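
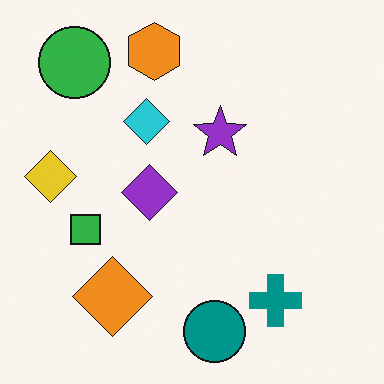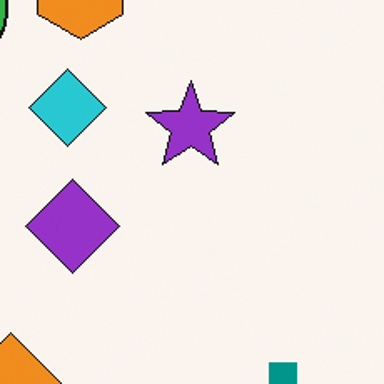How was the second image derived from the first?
This is the original image cropped tightly and scaled back up.

The visible shapes are larger and the field of view is narrower; shapes near the original edges may be partly or wholly outside the frame — a crop-and-rescale.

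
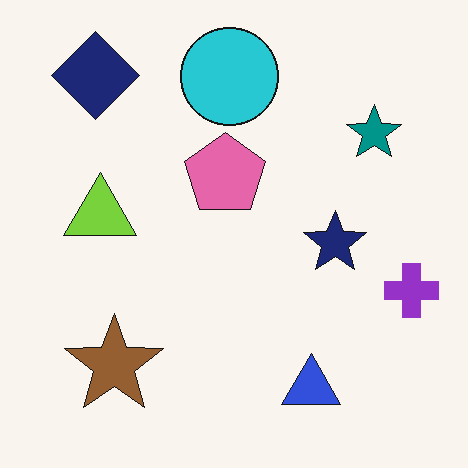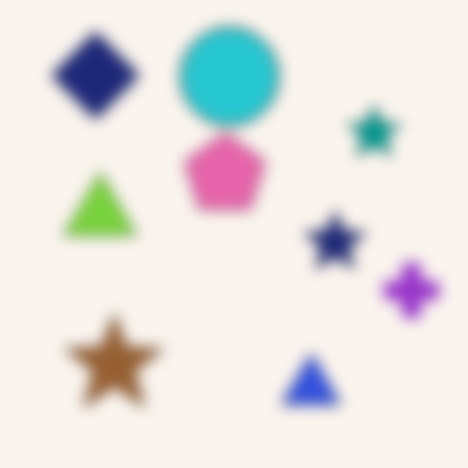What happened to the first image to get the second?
The second image is the first strongly gaussian-blurred.

Shape edges and outlines are uniformly softened across the whole image.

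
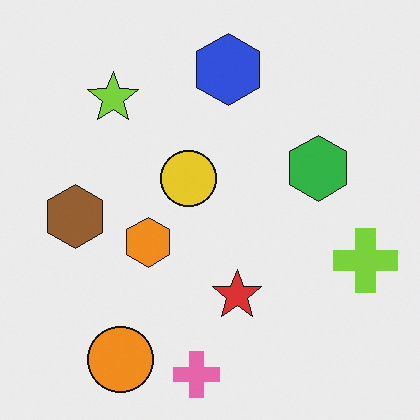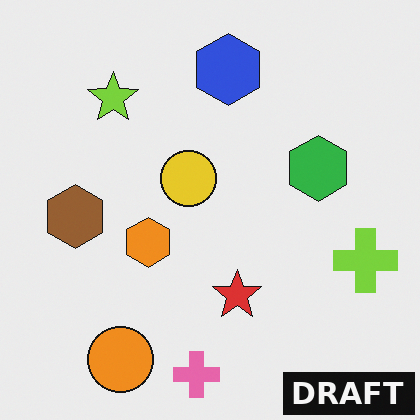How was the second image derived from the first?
The second image is the first watermarked with the text "DRAFT" in the lower-right corner.

A dark label reading "DRAFT" appears in the lower-right corner.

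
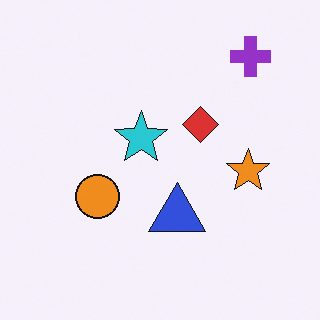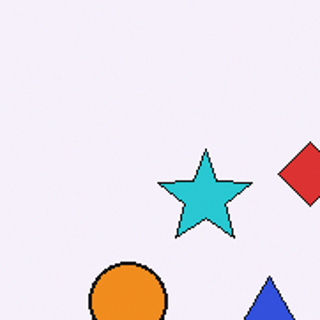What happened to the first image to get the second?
The second image is the first cropped to a noticeably smaller region and rescaled.

The visible shapes are larger and the field of view is narrower; shapes near the original edges may be partly or wholly outside the frame — a crop-and-rescale.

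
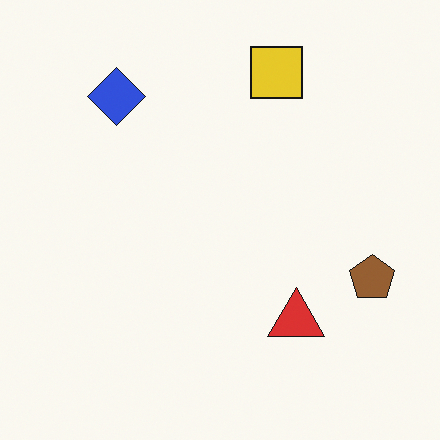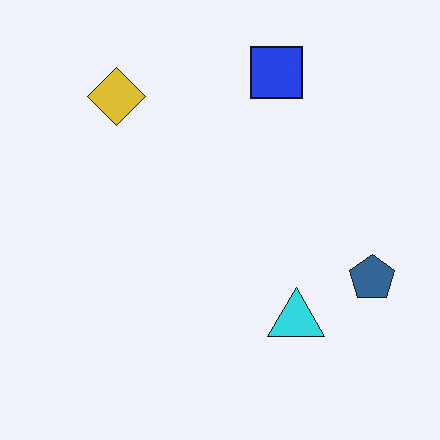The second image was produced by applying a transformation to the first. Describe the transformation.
This is the original image hue-shifted through roughly half the color wheel.

Every shape's color has rotated by the same amount around the hue wheel — a uniform hue shift.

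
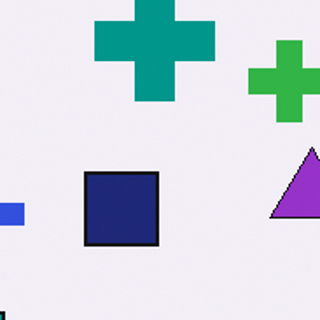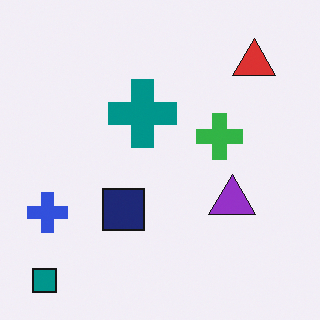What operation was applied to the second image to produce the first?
The transformation is: cropped tightly and scaled back up.

The visible shapes are larger and the field of view is narrower; shapes near the original edges may be partly or wholly outside the frame — a crop-and-rescale.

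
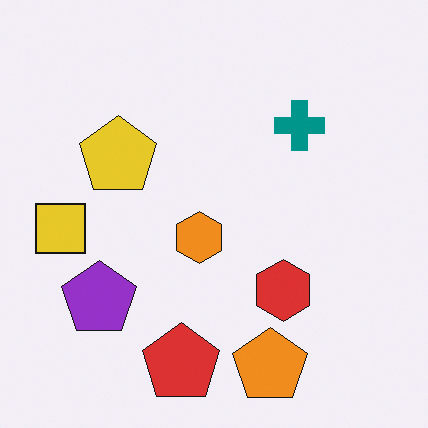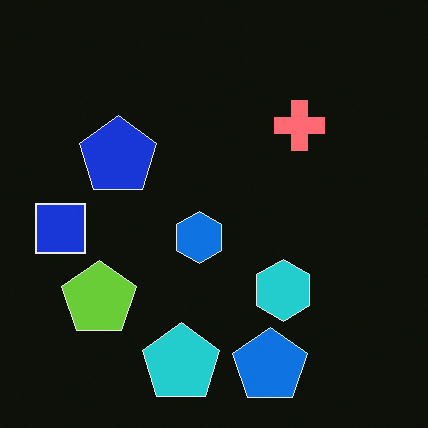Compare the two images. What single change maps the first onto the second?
This is the original image color-inverted (negative).

The light background has become dark and every shape's color is its complement — a photographic negative.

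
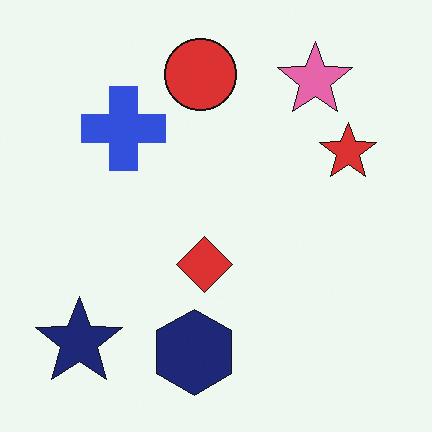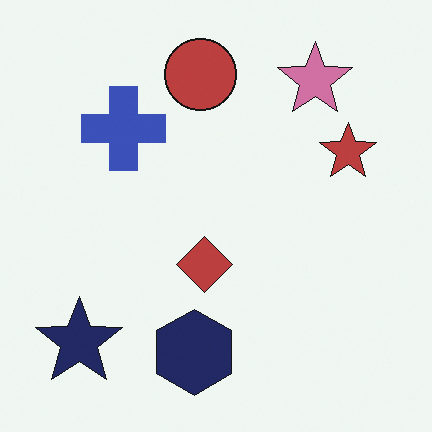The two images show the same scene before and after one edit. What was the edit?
The second image is the first slightly desaturated.

All colors are more muted and greyish — a global saturation change.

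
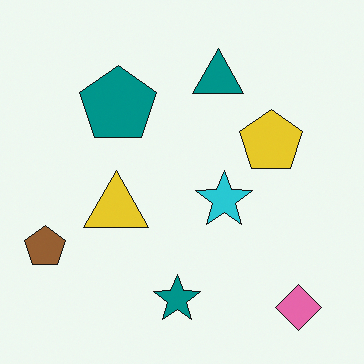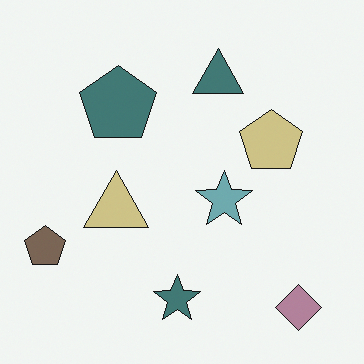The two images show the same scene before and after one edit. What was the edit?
This is the original image heavily desaturated.

All colors are more muted and greyish — a global saturation change.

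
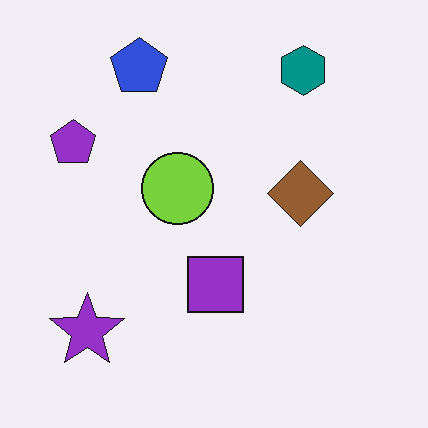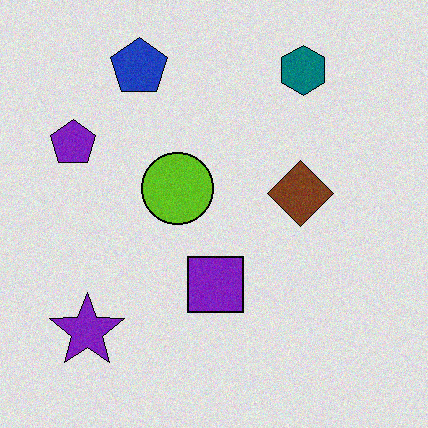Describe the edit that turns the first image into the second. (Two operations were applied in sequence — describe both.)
The image was moderately posterized, then degraded with subtle gaussian noise.

Each flat color has snapped to a coarser quantized level — most visibly, the near-white background has dropped to a flat grey. Random speckle covers the whole image, including the flat background.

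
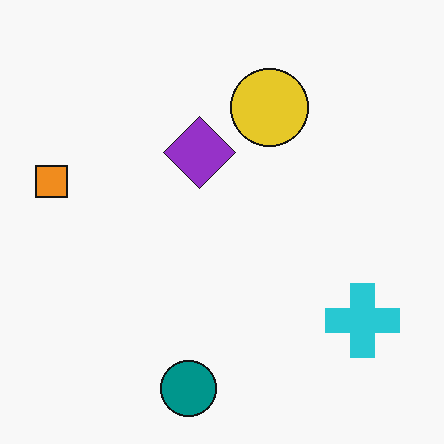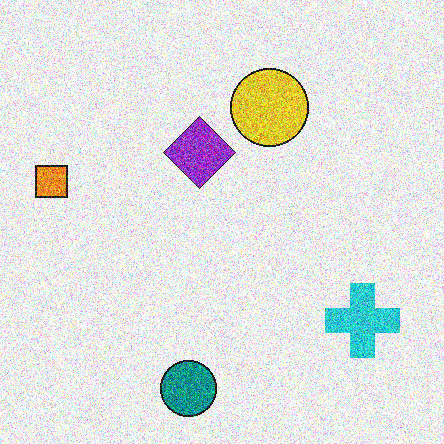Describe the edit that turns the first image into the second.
The image was degraded with strong gaussian noise.

Random speckle covers the whole image, including the flat background.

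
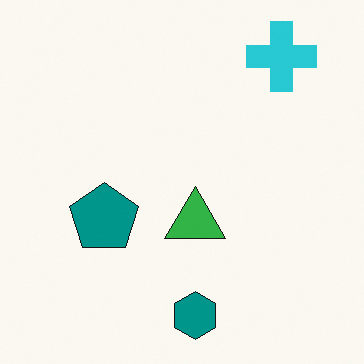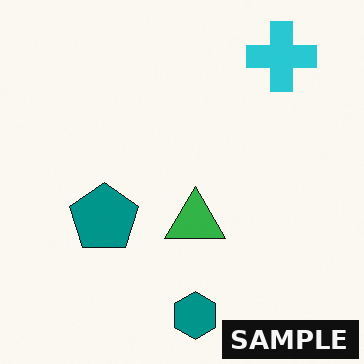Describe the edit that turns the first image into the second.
It was watermarked with the text "SAMPLE" in the lower-right corner.

A dark label reading "SAMPLE" appears in the lower-right corner.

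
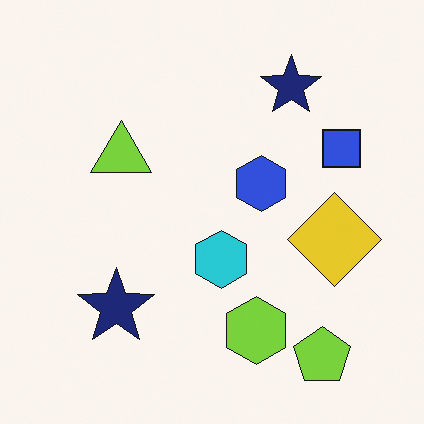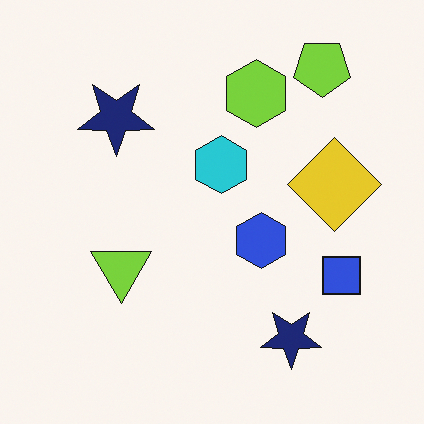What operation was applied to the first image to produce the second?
It was flipped vertically (top ↔ bottom).

The lime pentagon is in the bottom-right of the first image and the top-right of the second — shapes on opposite sides of the horizontal midline have swapped in a mirror flip.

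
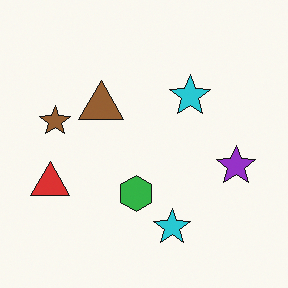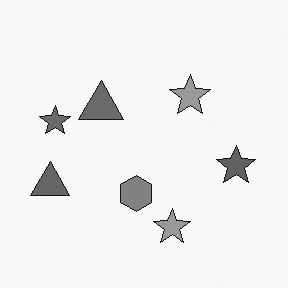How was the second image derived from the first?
The transformation is: converted to grayscale.

All color is removed — every shape is now a shade of grey.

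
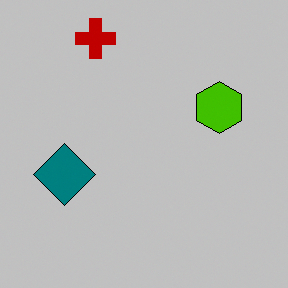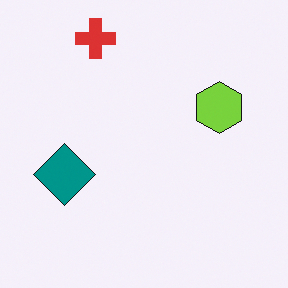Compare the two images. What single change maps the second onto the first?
The first image is the second heavily posterized to just a handful of flat colors.

Each flat color has snapped to a coarser quantized level — most visibly, the near-white background has dropped to a flat grey.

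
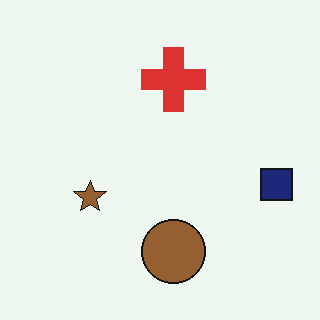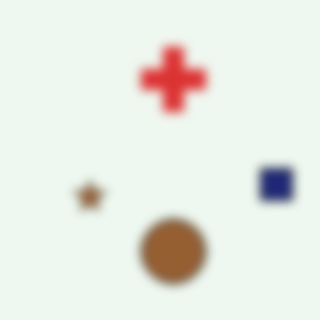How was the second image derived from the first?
The second image is the first strongly gaussian-blurred.

Shape edges and outlines are uniformly softened across the whole image.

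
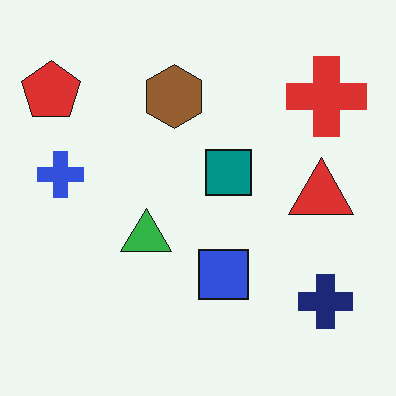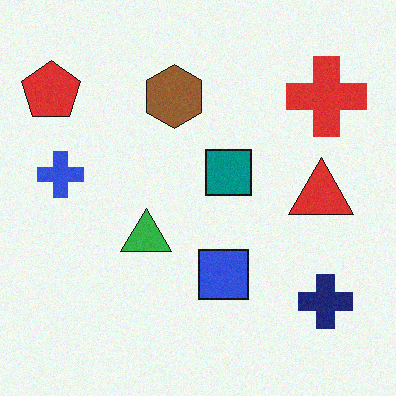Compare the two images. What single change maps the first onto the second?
The image was degraded with light additive noise.

Random speckle covers the whole image, including the flat background.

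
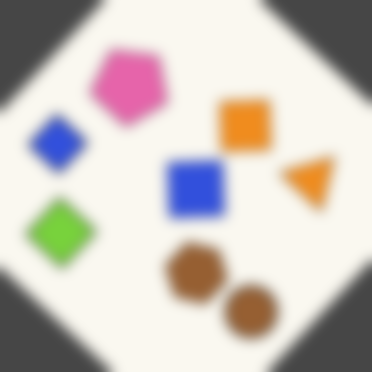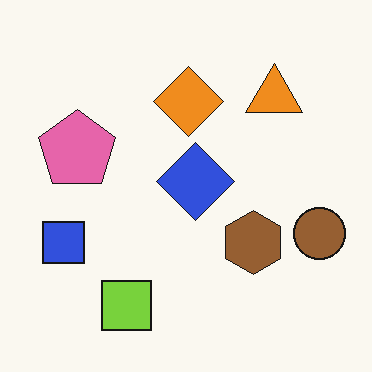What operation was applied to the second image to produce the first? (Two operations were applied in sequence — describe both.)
The image was rotated clockwise by a large amount — several tens of degrees, then strongly gaussian-blurred.

Every shape is tilted by the same angle and the image corners show triangular fill wedges — a whole-image rotation by a non-right angle. Shape edges and outlines are uniformly softened across the whole image.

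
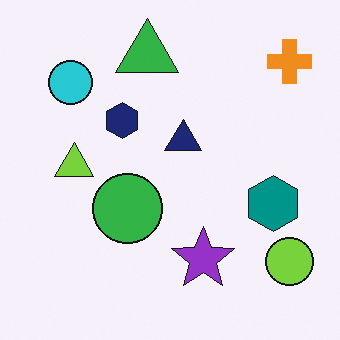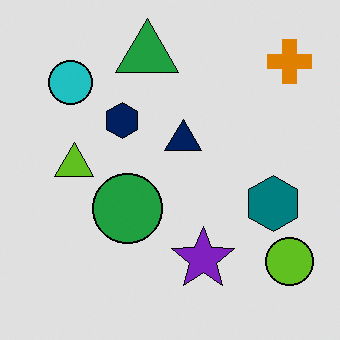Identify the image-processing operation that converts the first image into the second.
The transformation is: moderately posterized.

Each flat color has snapped to a coarser quantized level — most visibly, the near-white background has dropped to a flat grey.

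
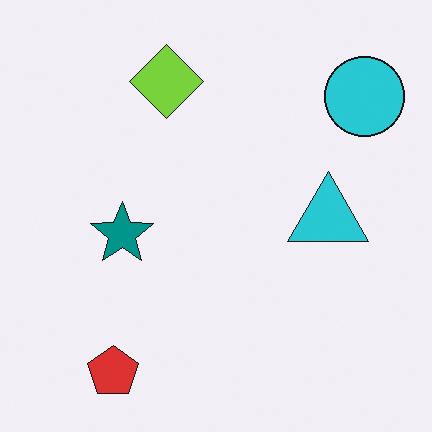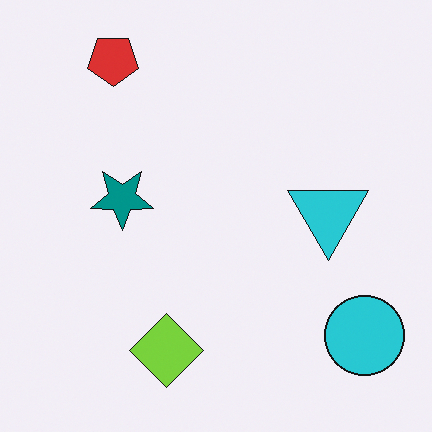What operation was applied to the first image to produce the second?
The transformation is: flipped vertically (top ↔ bottom).

The red pentagon is in the bottom-left of the first image and the top-left of the second — shapes on opposite sides of the horizontal midline have swapped in a mirror flip.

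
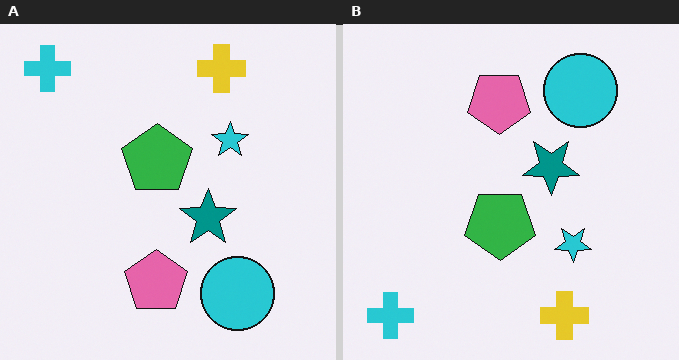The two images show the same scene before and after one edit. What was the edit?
The right (B) image is the left (A) flipped vertically (top ↔ bottom).

The yellow cross is in the top of the left (A) image and the bottom of the right (B) — shapes on opposite sides of the horizontal midline have swapped in a mirror flip.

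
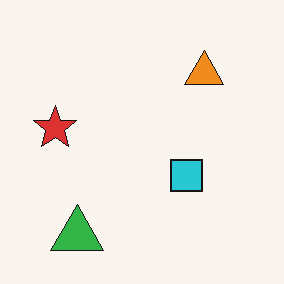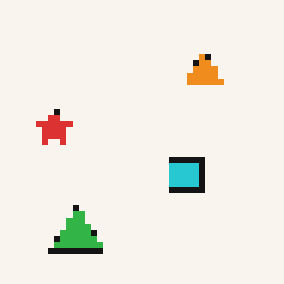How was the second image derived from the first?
The image was moderately pixelated.

Shapes are reduced to large square blocks; fine edges and outlines are lost — a downscale-then-upscale (mosaic) effect.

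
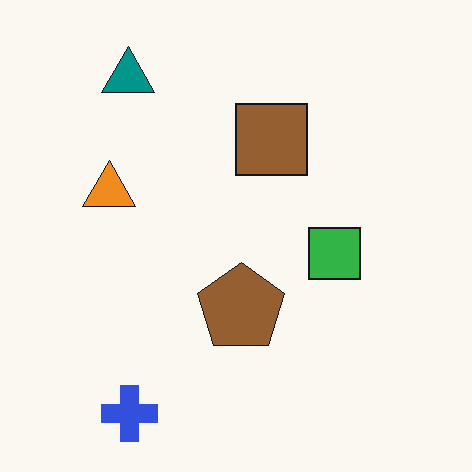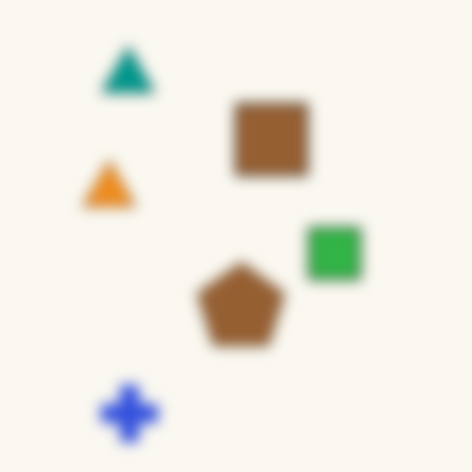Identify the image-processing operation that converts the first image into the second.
The second image is the first strongly gaussian-blurred.

Shape edges and outlines are uniformly softened across the whole image.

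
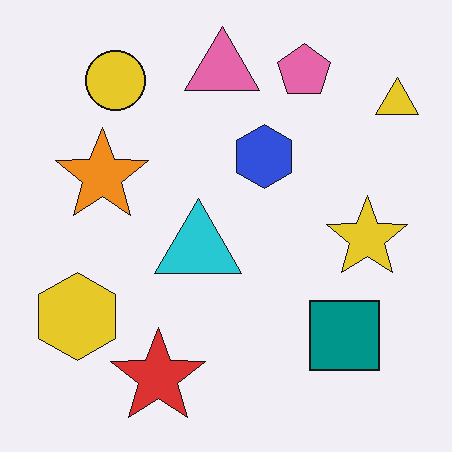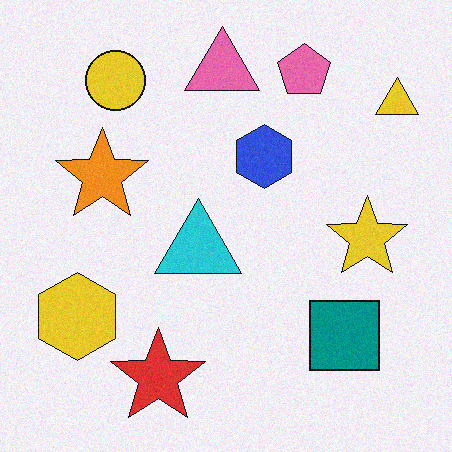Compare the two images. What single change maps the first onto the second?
The image was degraded with subtle gaussian noise.

Random speckle covers the whole image, including the flat background.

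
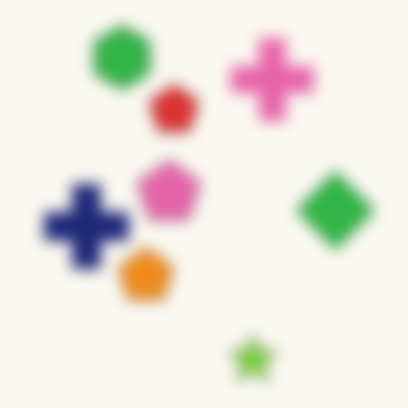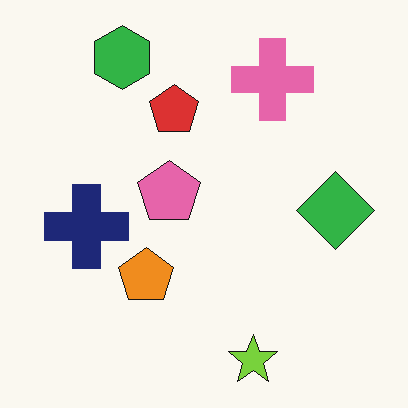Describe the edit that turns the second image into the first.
This is the original image heavily blurred.

Shape edges and outlines are uniformly softened across the whole image.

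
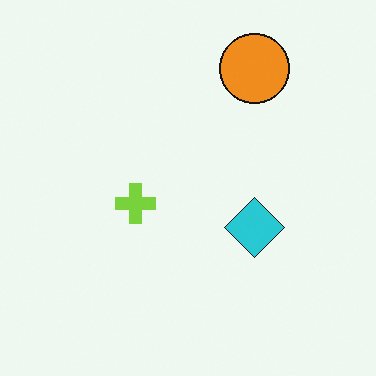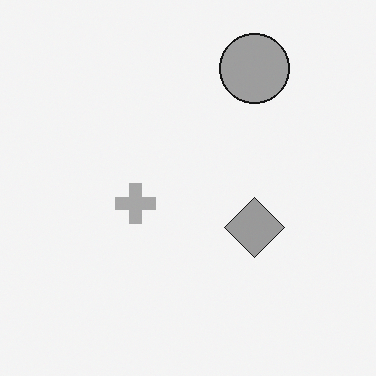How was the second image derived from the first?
Converted to grayscale.

All color is removed — every shape is now a shade of grey.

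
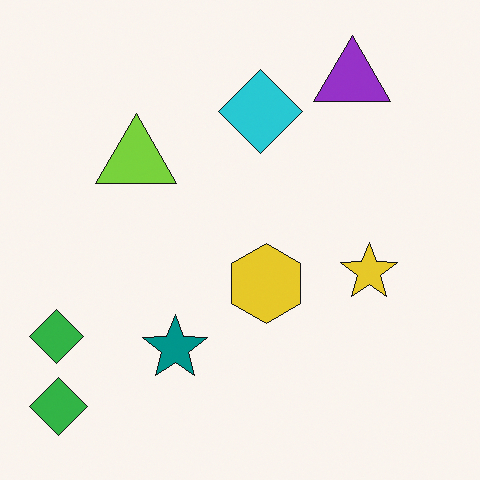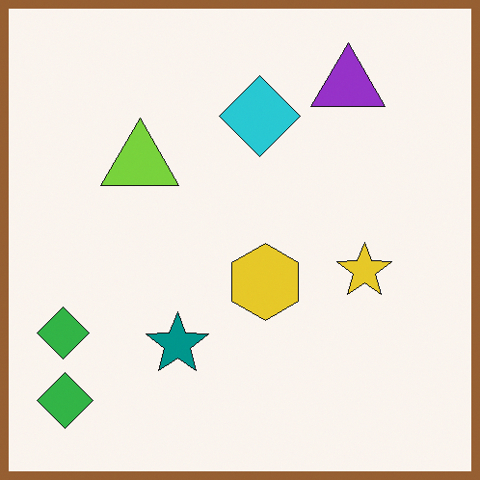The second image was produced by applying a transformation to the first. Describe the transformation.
The transformation is: framed with a brown border.

A solid brown frame runs around the edge of the second image, with the content slightly shrunk inside it.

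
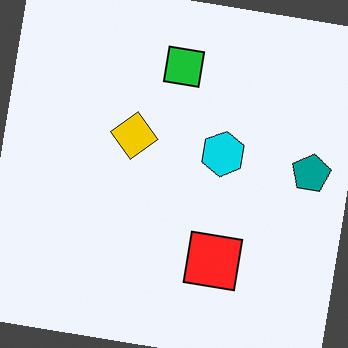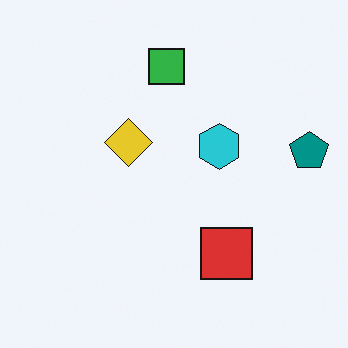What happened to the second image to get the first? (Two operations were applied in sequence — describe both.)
This is the original image rotated clockwise by a small amount, then slightly oversaturated.

Every shape is tilted by the same angle and the image corners show triangular fill wedges — a whole-image rotation by a non-right angle. All colors are more vivid — a global saturation change.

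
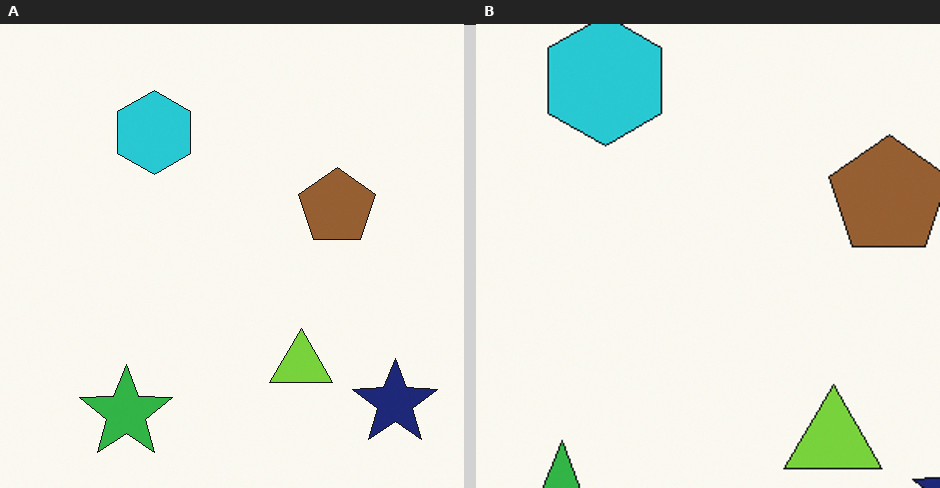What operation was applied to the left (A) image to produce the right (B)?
This is the original image cropped slightly and scaled back up.

The visible shapes are larger and the field of view is narrower; shapes near the original edges may be partly or wholly outside the frame — a crop-and-rescale.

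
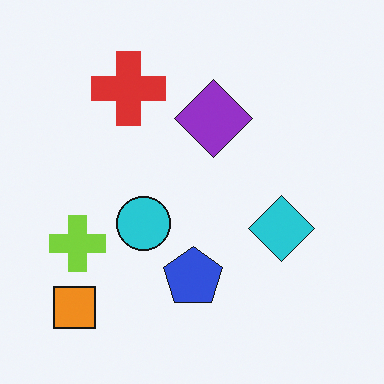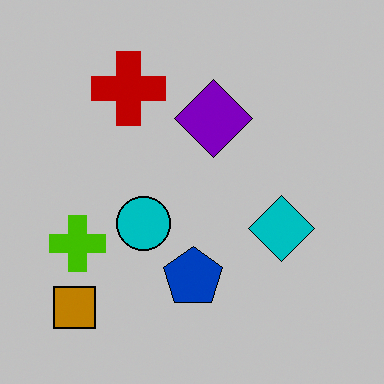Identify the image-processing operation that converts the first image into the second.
The second image is the first heavily posterized to just a handful of flat colors.

Each flat color has snapped to a coarser quantized level — most visibly, the near-white background has dropped to a flat grey.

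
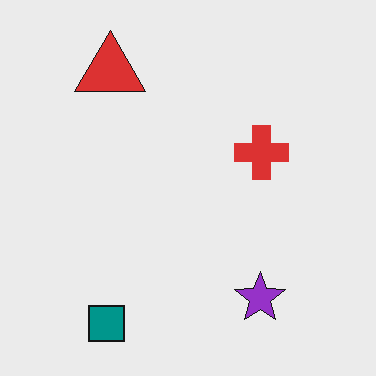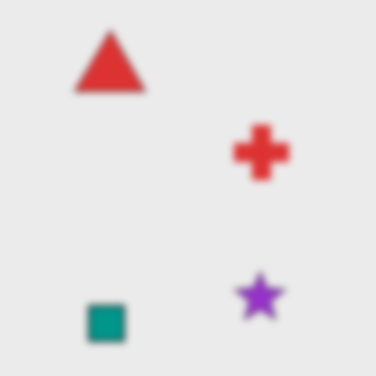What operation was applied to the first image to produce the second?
The transformation is: moderately blurred.

Shape edges and outlines are uniformly softened across the whole image.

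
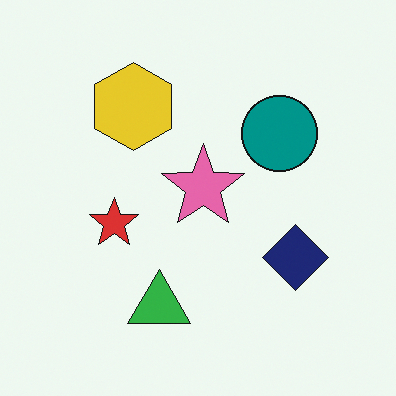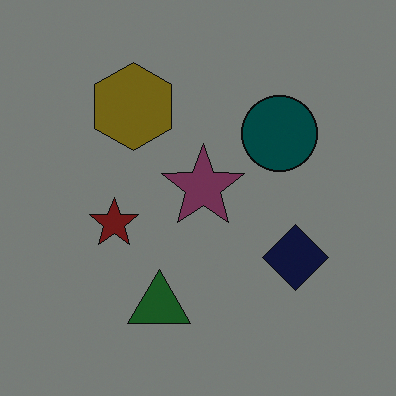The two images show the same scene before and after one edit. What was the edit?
The image was noticeably darkened.

Every pixel — background and shapes alike — is uniformly darkened.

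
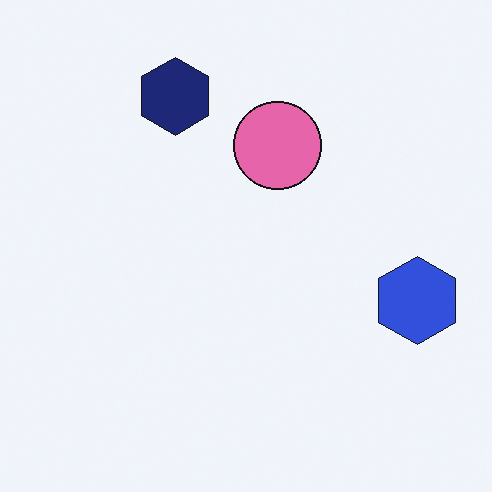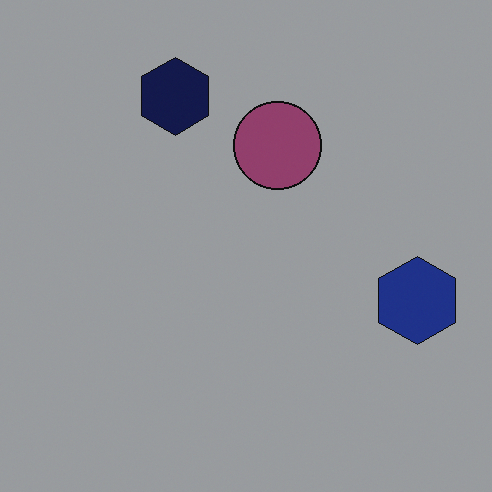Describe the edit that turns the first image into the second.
This is the original image darkened a lot.

Every pixel — background and shapes alike — is uniformly darkened.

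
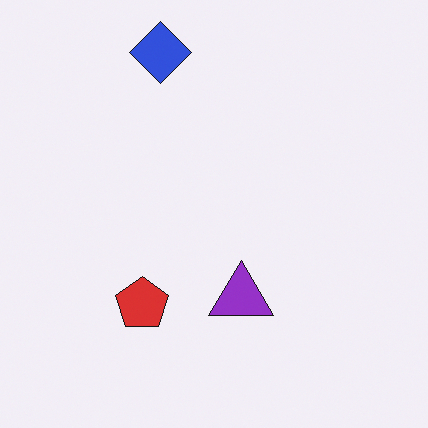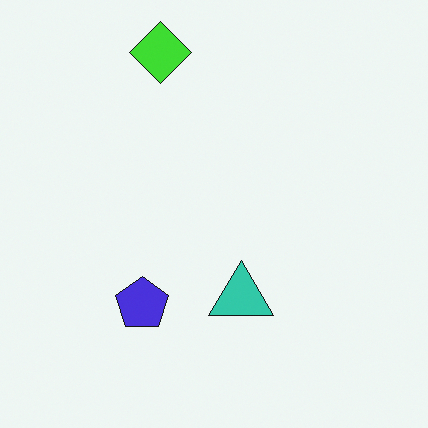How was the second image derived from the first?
Hue-shifted by a large amount.

Every shape's color has rotated by the same amount around the hue wheel — a uniform hue shift.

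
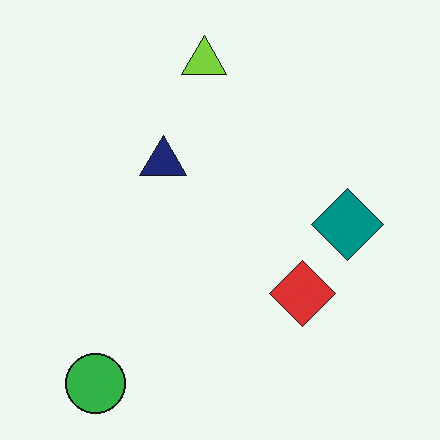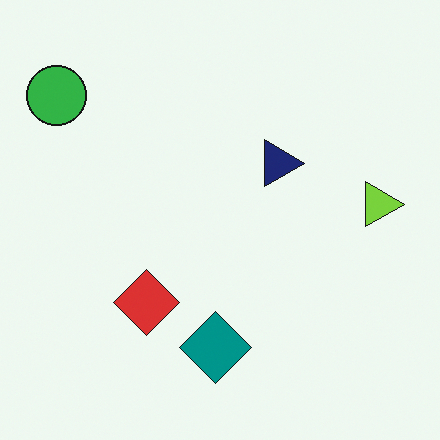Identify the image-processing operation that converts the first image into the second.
The second image is the first rotated 90° clockwise.

The green circle sits in the bottom-left of the first image and the top-left of the second — consistent with a whole-image 90° clockwise rotation.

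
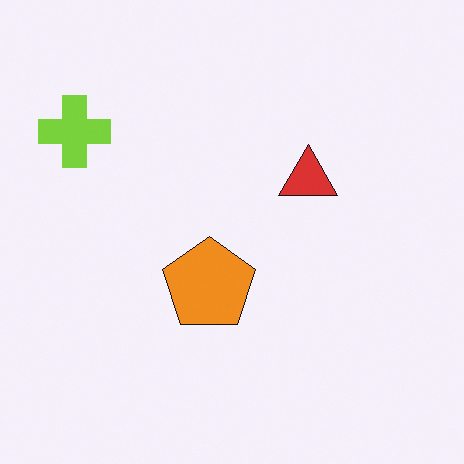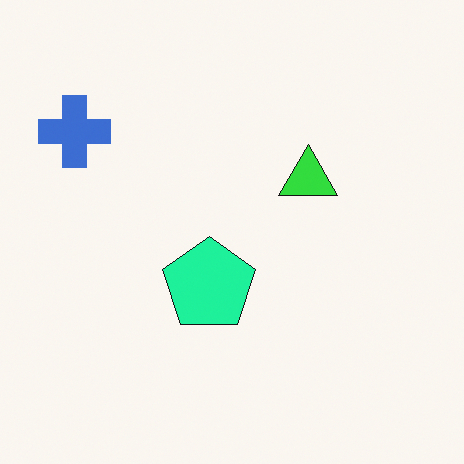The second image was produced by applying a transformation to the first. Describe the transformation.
This is the original image hue-shifted noticeably.

Every shape's color has rotated by the same amount around the hue wheel — a uniform hue shift.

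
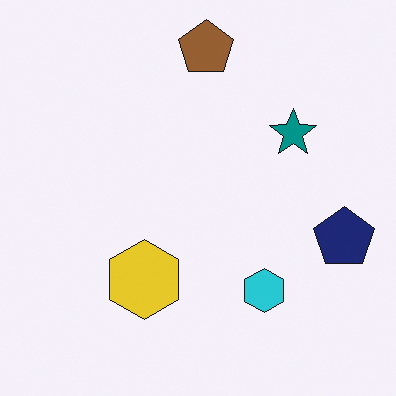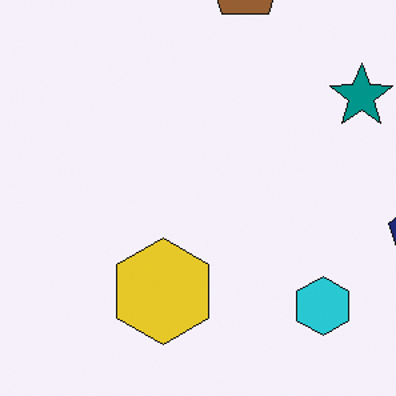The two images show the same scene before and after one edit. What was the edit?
It was cropped slightly and scaled back up.

The visible shapes are larger and the field of view is narrower; shapes near the original edges may be partly or wholly outside the frame — a crop-and-rescale.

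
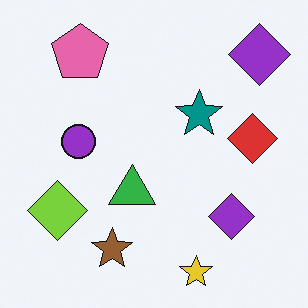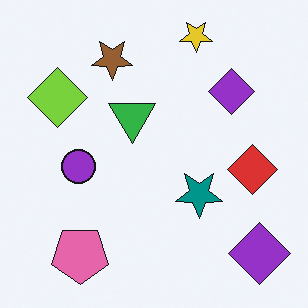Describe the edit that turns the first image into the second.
The image was flipped vertically (top ↔ bottom).

The yellow star is in the bottom of the first image and the top of the second — shapes on opposite sides of the horizontal midline have swapped in a mirror flip.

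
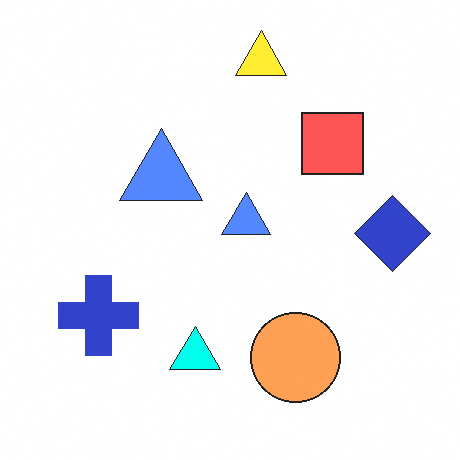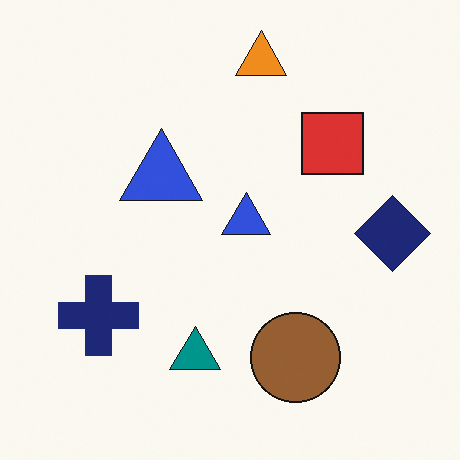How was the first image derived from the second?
Noticeably brightened.

Every pixel — background and shapes alike — is uniformly brightened.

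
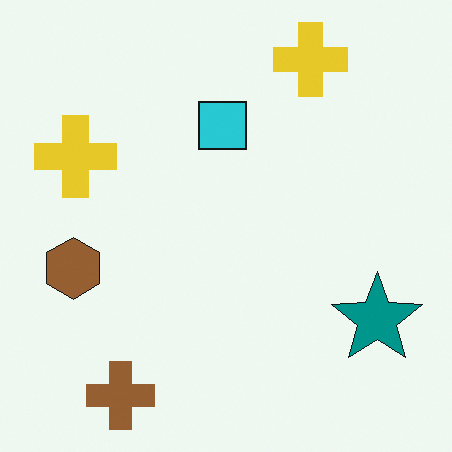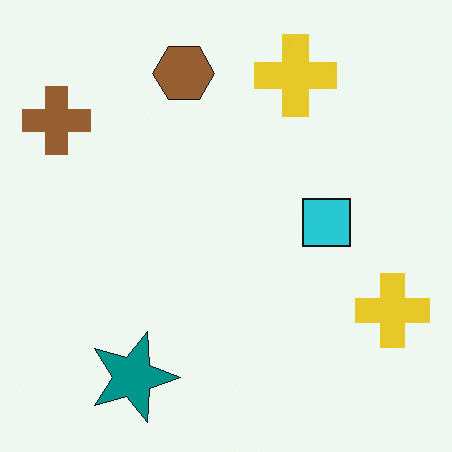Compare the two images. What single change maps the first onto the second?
The image was rotated 90° clockwise.

The brown cross sits in the bottom-left of the first image and the top-left of the second — consistent with a whole-image 90° clockwise rotation.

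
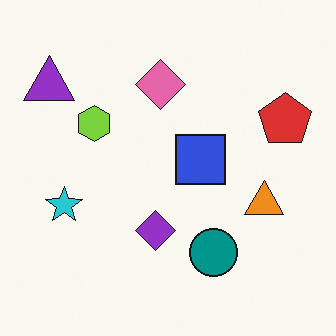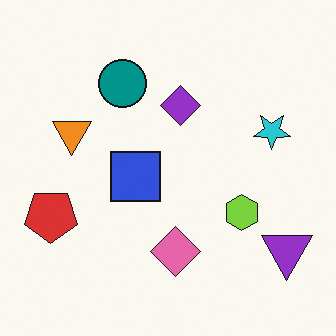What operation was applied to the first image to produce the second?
The image was rotated 180°.

The purple triangle sits in the top-left of the first image and the bottom-right of the second — consistent with a whole-image 180° rotation.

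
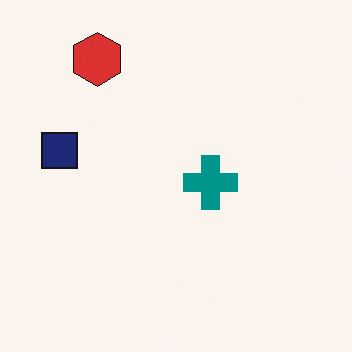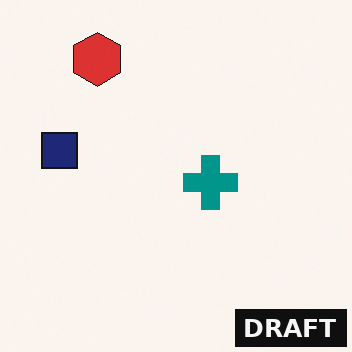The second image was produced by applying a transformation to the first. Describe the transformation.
The transformation is: watermarked with the text "DRAFT" in the lower-right corner.

A dark label reading "DRAFT" appears in the lower-right corner.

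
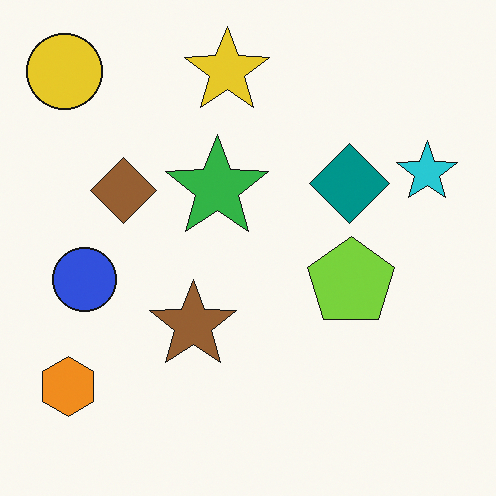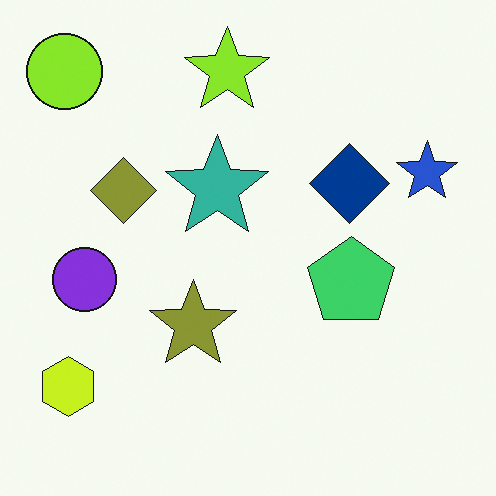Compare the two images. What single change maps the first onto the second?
It was hue-shifted by a small amount.

Every shape's color has rotated by the same amount around the hue wheel — a uniform hue shift.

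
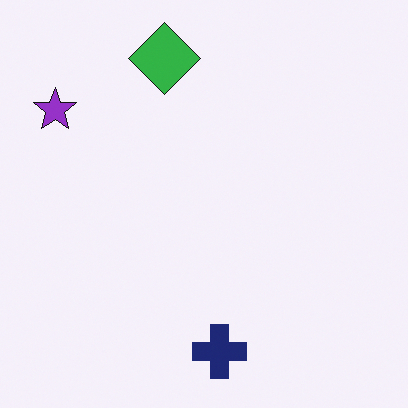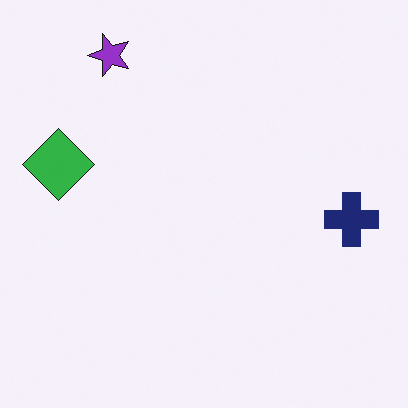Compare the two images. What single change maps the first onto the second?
The transformation is: transposed (reflected across the top-left ↔ bottom-right diagonal).

Shapes have swapped their row and column positions — what was in the top-right is now in the bottom-left — a diagonal reflection.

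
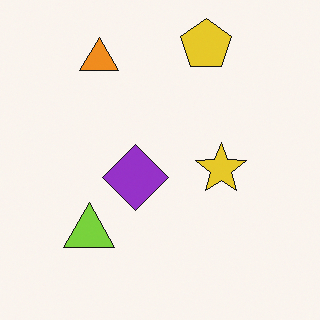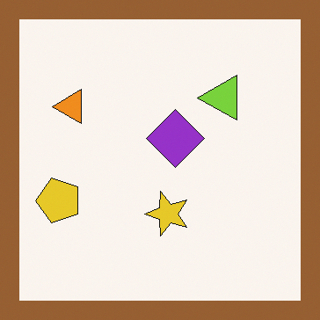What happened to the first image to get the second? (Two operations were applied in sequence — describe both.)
The second image is the first transposed (reflected across the top-left ↔ bottom-right diagonal), then framed with a brown border.

Shapes have swapped their row and column positions — what was in the top-right is now in the bottom-left — a diagonal reflection. A solid brown frame runs around the edge of the second image, with the content slightly shrunk inside it.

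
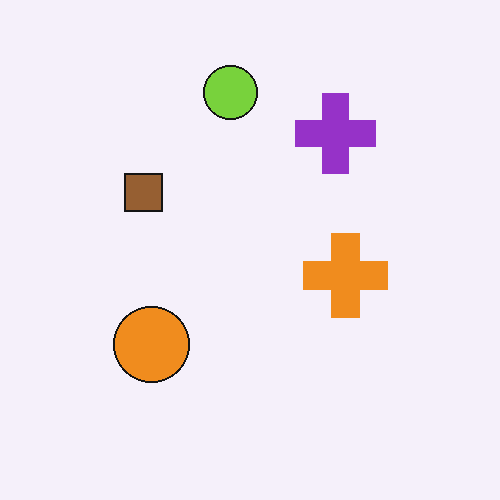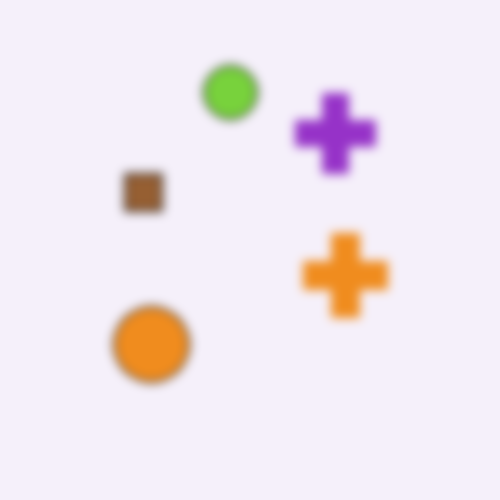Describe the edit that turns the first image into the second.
The transformation is: strongly gaussian-blurred.

Shape edges and outlines are uniformly softened across the whole image.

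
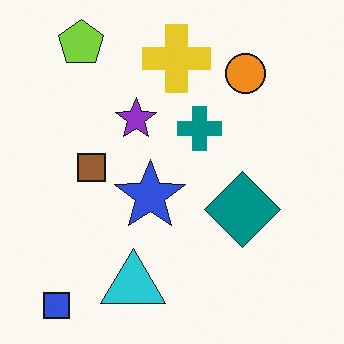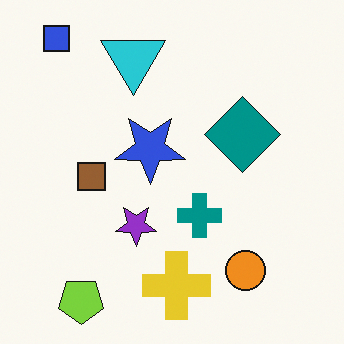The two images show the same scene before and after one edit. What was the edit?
The second image is the first flipped vertically (top ↔ bottom).

The blue square is in the bottom-left of the first image and the top-left of the second — shapes on opposite sides of the horizontal midline have swapped in a mirror flip.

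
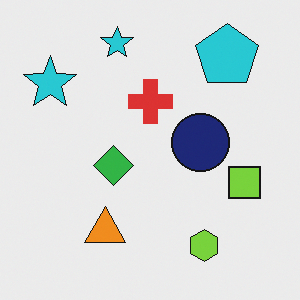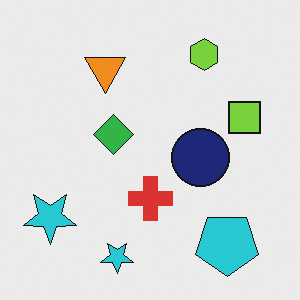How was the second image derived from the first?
The second image is the first flipped vertically (top ↔ bottom).

The lime hexagon is in the bottom-right of the first image and the top-right of the second — shapes on opposite sides of the horizontal midline have swapped in a mirror flip.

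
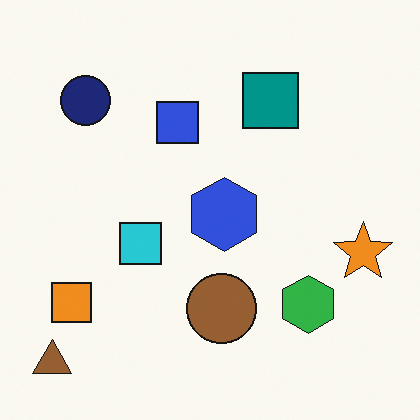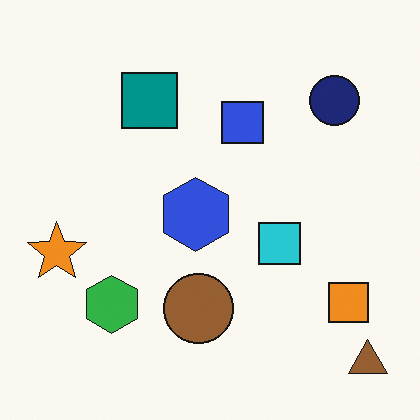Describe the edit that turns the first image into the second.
It was flipped horizontally (left ↔ right).

The brown triangle is in the bottom-left of the first image and the bottom-right of the second — shapes on opposite sides of the vertical midline have swapped in a mirror flip.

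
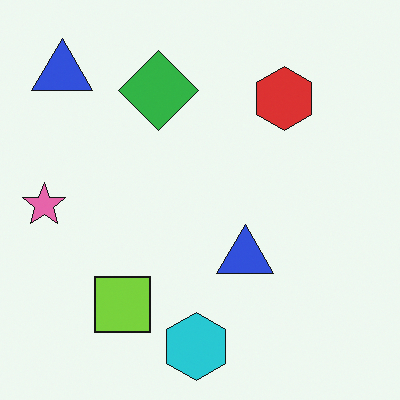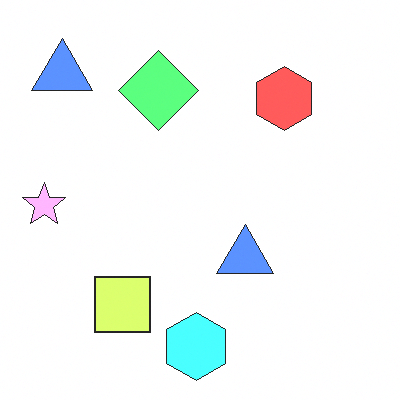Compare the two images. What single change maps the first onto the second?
Brightened a lot.

Every pixel — background and shapes alike — is uniformly brightened.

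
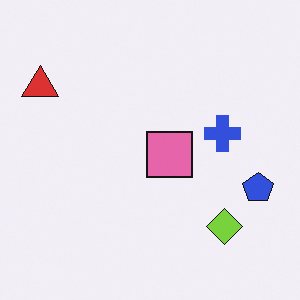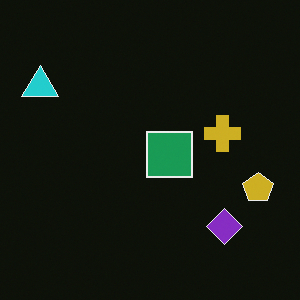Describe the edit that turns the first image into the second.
The transformation is: color-inverted (negative).

The light background has become dark and every shape's color is its complement — a photographic negative.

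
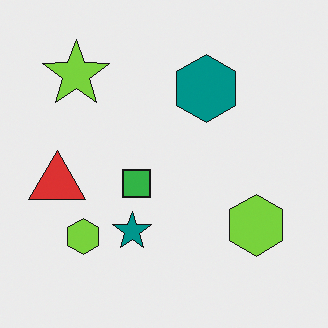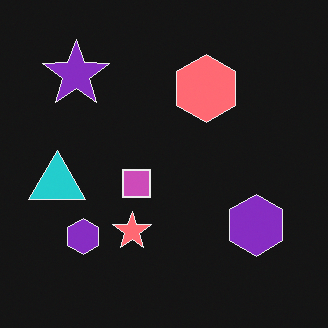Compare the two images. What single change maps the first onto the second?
It was color-inverted (negative).

The light background has become dark and every shape's color is its complement — a photographic negative.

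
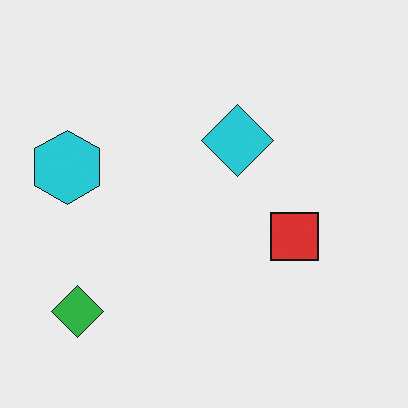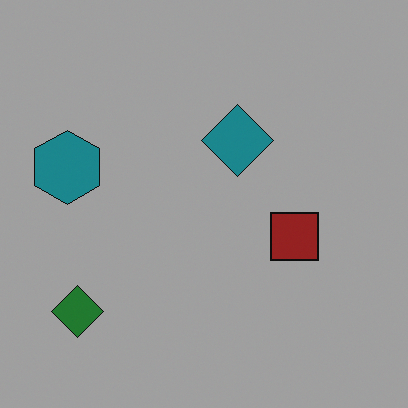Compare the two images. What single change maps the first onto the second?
The image was darkened a lot.

Every pixel — background and shapes alike — is uniformly darkened.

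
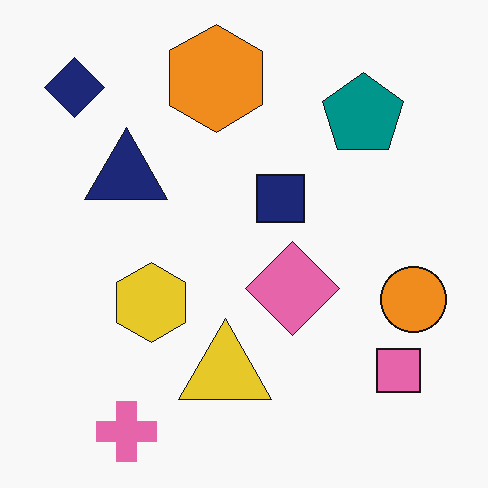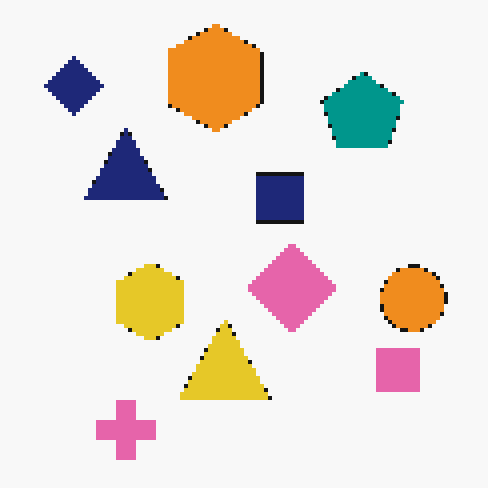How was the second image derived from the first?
It was lightly pixelated (a mild mosaic effect).

Shapes are reduced to large square blocks; fine edges and outlines are lost — a downscale-then-upscale (mosaic) effect.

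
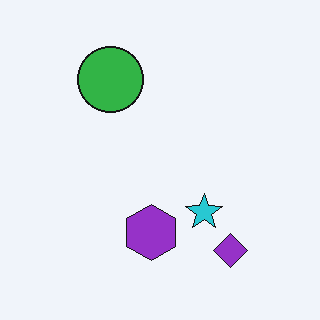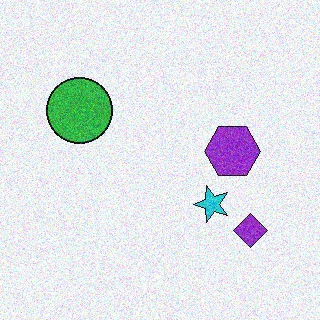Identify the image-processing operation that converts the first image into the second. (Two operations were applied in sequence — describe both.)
It was degraded with moderate additive noise, then transposed (reflected across the top-left ↔ bottom-right diagonal).

Random speckle covers the whole image, including the flat background. Shapes have swapped their row and column positions — what was in the top-right is now in the bottom-left — a diagonal reflection.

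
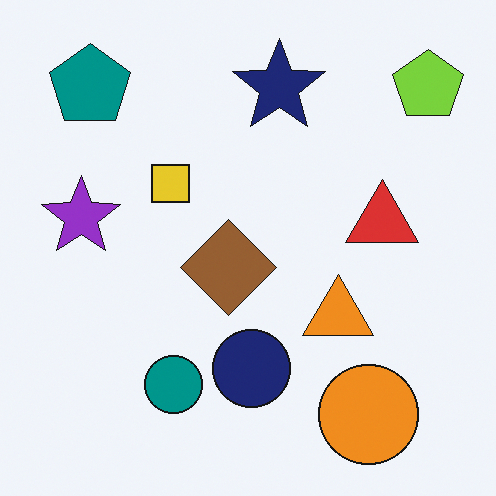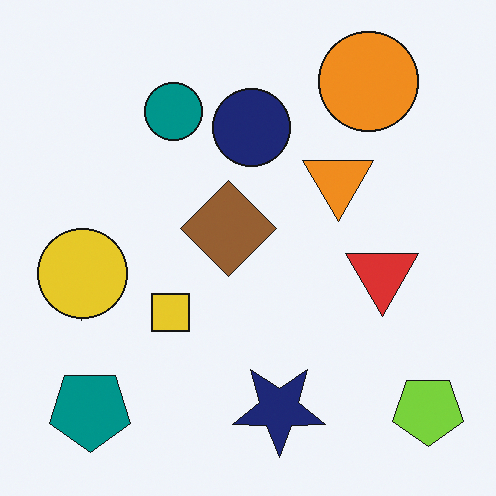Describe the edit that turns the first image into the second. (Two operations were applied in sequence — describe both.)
The image was flipped vertically (top ↔ bottom), then overlaid with an additional yellow circle.

The orange circle is in the bottom-right of the first image and the top-right of the second — shapes on opposite sides of the horizontal midline have swapped in a mirror flip. A yellow circle appears in the second image that is absent from the first.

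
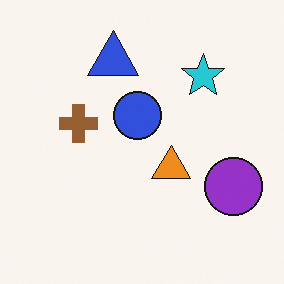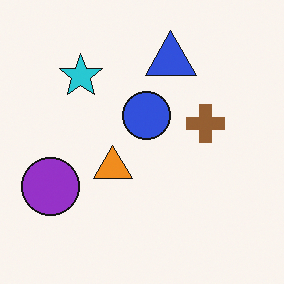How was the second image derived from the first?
The transformation is: flipped horizontally (left ↔ right).

The purple circle is in the right of the first image and the left of the second — shapes on opposite sides of the vertical midline have swapped in a mirror flip.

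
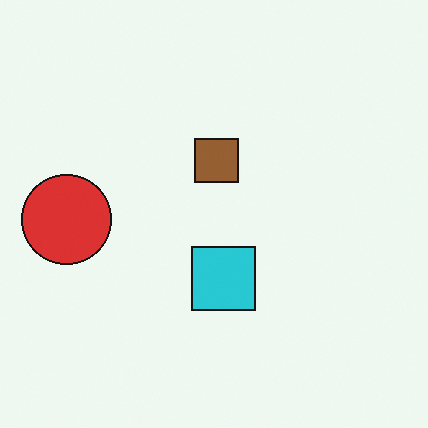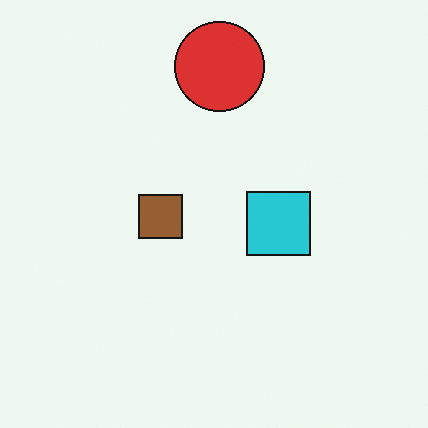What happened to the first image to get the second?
The second image is the first transposed (reflected across the top-left ↔ bottom-right diagonal).

Shapes have swapped their row and column positions — what was in the top-right is now in the bottom-left — a diagonal reflection.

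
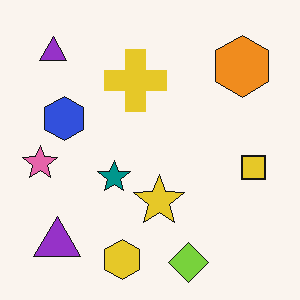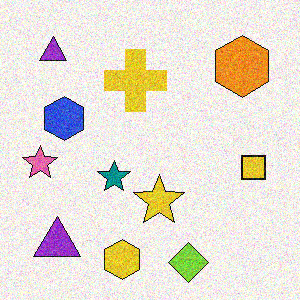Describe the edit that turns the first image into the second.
Degraded with visible gaussian noise.

Random speckle covers the whole image, including the flat background.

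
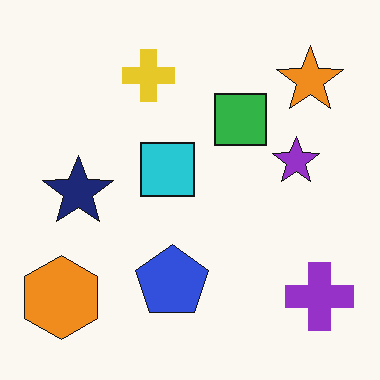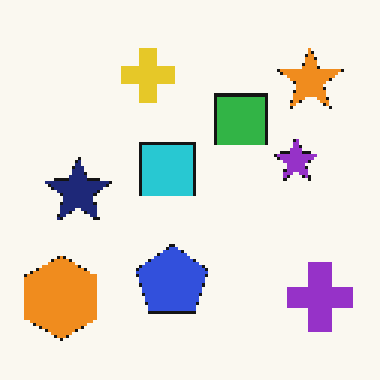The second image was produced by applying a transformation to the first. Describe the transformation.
The image was lightly pixelated (a mild mosaic effect).

Shapes are reduced to large square blocks; fine edges and outlines are lost — a downscale-then-upscale (mosaic) effect.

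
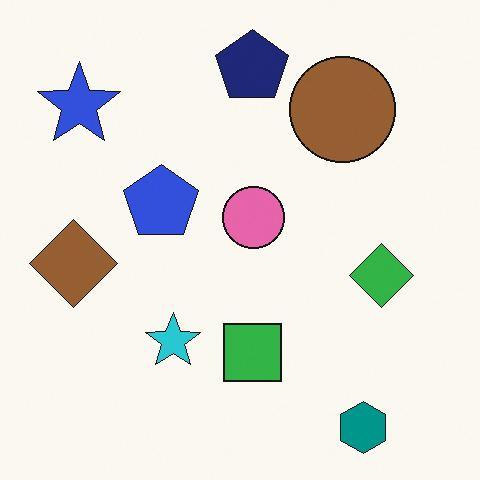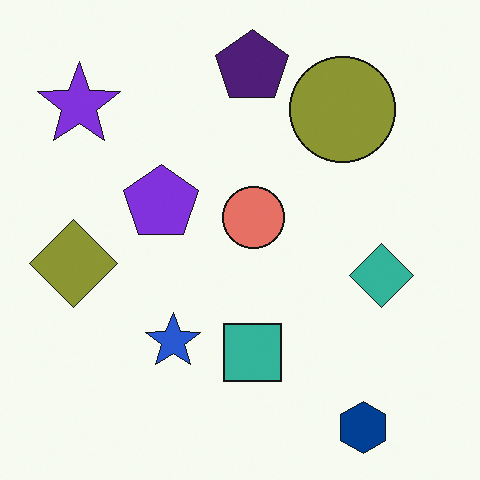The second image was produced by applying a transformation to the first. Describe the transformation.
The image was hue-shifted by a small amount.

Every shape's color has rotated by the same amount around the hue wheel — a uniform hue shift.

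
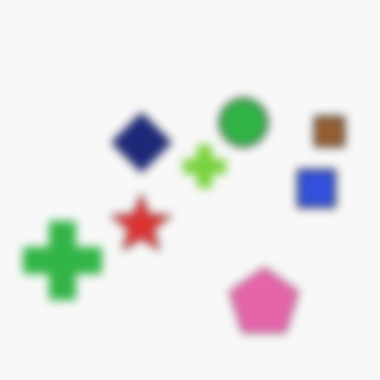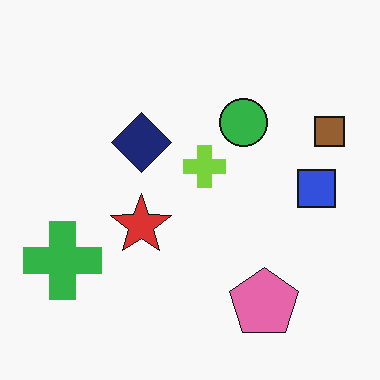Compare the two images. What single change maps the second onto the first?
This is the original image noticeably gaussian-blurred.

Shape edges and outlines are uniformly softened across the whole image.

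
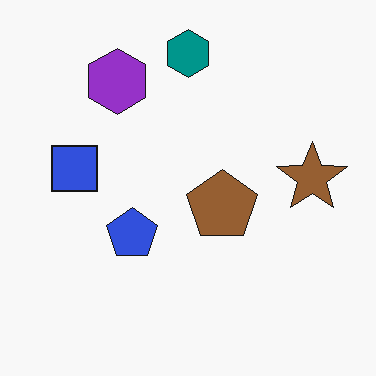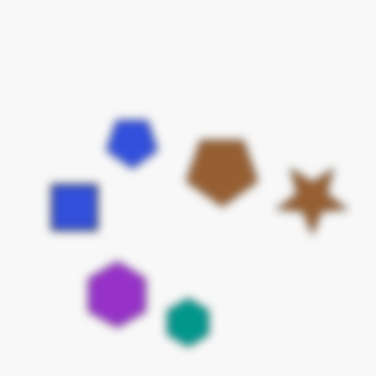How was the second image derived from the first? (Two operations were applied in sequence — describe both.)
The second image is the first noticeably gaussian-blurred, then flipped vertically (top ↔ bottom).

Shape edges and outlines are uniformly softened across the whole image. The teal hexagon is in the top of the first image and the bottom of the second — shapes on opposite sides of the horizontal midline have swapped in a mirror flip.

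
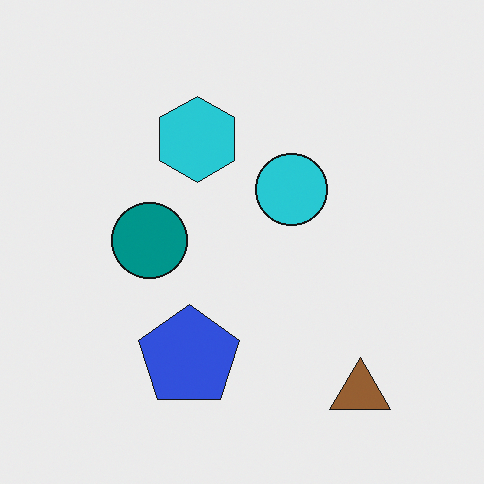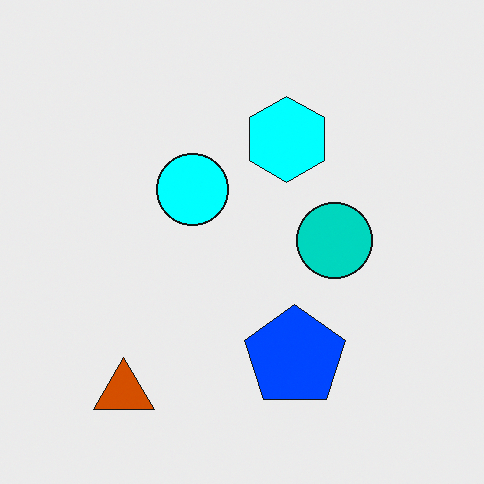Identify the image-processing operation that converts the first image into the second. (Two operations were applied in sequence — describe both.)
The second image is the first flipped horizontally (left ↔ right), then heavily oversaturated.

The brown triangle is in the bottom-right of the first image and the bottom-left of the second — shapes on opposite sides of the vertical midline have swapped in a mirror flip. All colors are more vivid — a global saturation change.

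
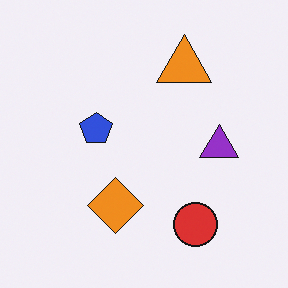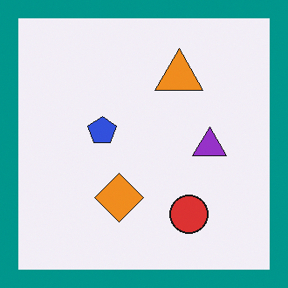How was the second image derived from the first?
Framed with a teal border.

A solid teal frame runs around the edge of the second image, with the content slightly shrunk inside it.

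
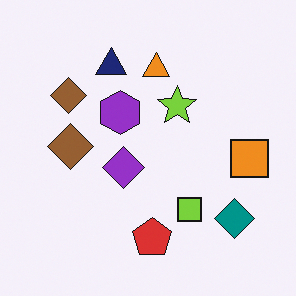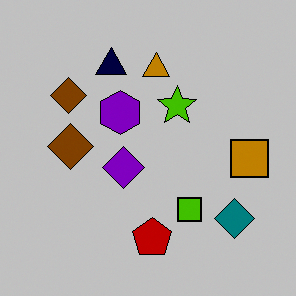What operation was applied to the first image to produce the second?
The second image is the first heavily posterized to just a handful of flat colors.

Each flat color has snapped to a coarser quantized level — most visibly, the near-white background has dropped to a flat grey.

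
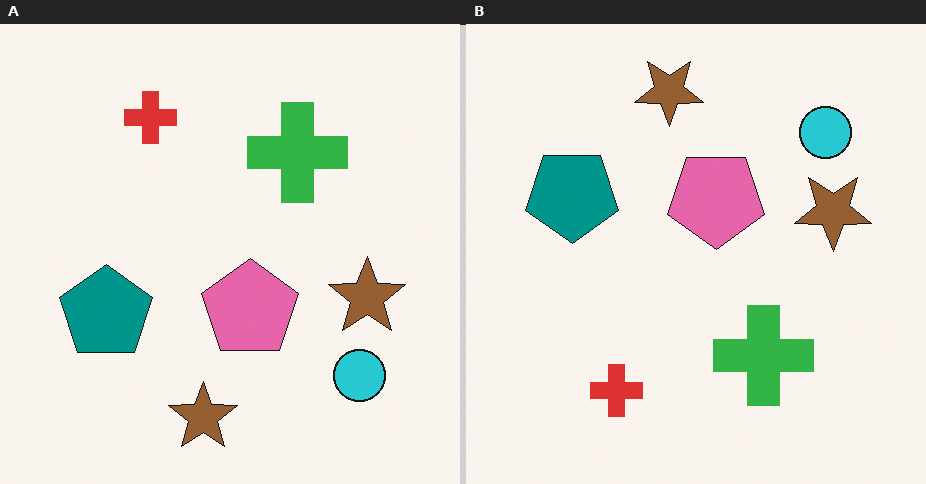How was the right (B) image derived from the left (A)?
The image was flipped vertically (top ↔ bottom).

The red cross is in the top-left of the left (A) image and the bottom-left of the right (B) — shapes on opposite sides of the horizontal midline have swapped in a mirror flip.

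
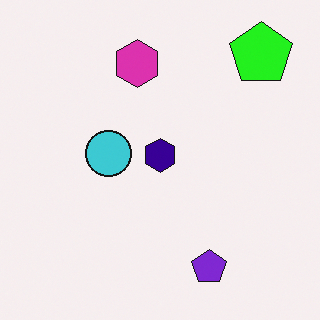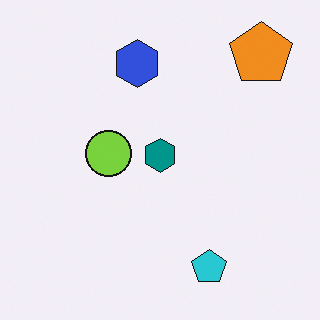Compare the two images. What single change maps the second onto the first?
The first image is the second hue-shifted noticeably.

Every shape's color has rotated by the same amount around the hue wheel — a uniform hue shift.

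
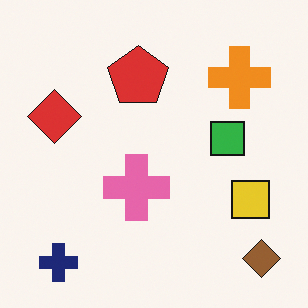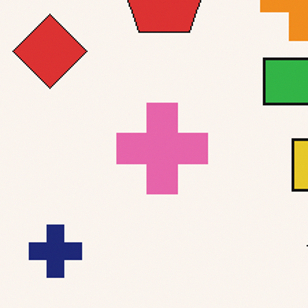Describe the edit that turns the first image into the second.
The image was cropped to a modestly smaller region and rescaled.

The visible shapes are larger and the field of view is narrower; shapes near the original edges may be partly or wholly outside the frame — a crop-and-rescale.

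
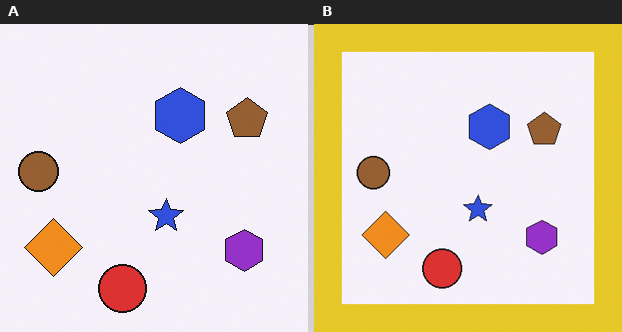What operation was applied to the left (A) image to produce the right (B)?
Framed with a yellow border.

A solid yellow frame runs around the edge of the right (B) image, with the content slightly shrunk inside it.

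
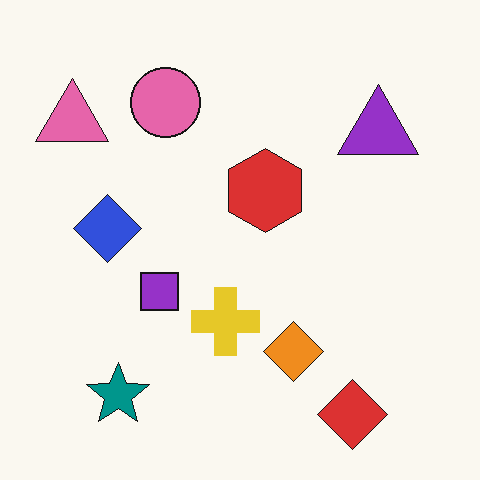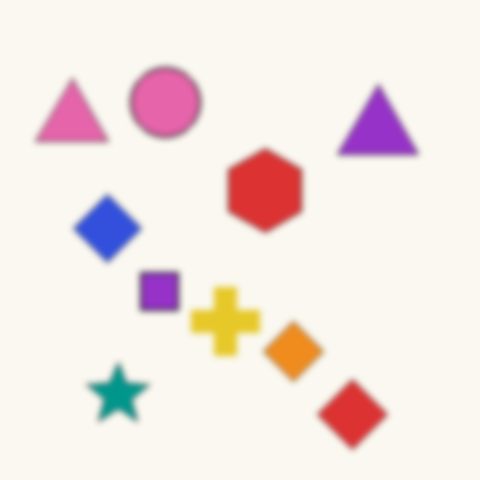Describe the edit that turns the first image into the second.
Moderately blurred.

Shape edges and outlines are uniformly softened across the whole image.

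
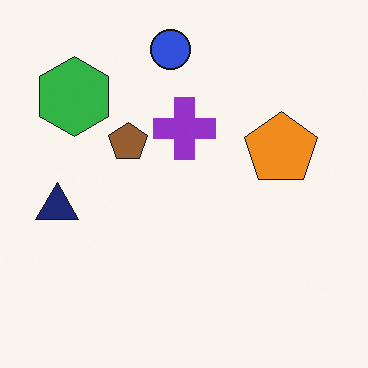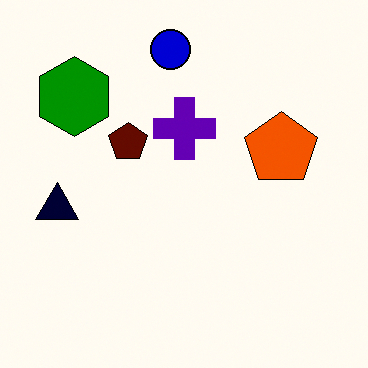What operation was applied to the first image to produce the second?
The transformation is: boosted in contrast.

Tones are pushed away from mid-grey across the whole image — a global contrast change.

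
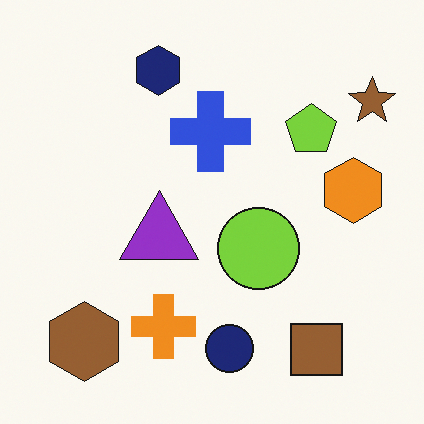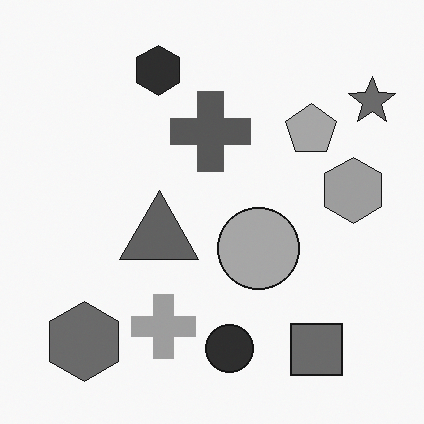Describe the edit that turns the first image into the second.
It was converted to grayscale.

All color is removed — every shape is now a shade of grey.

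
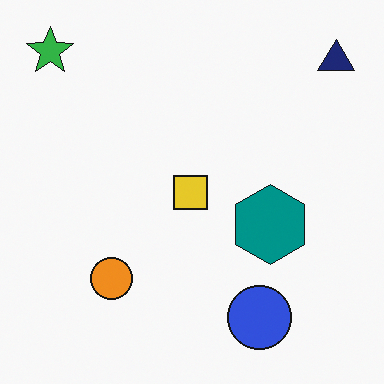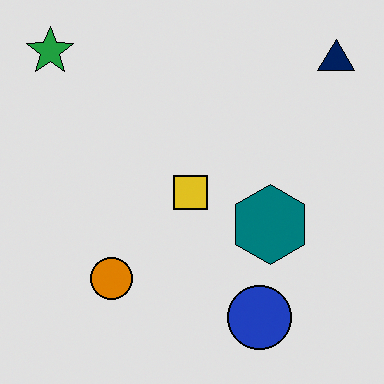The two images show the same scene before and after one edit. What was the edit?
It was posterized to a reduced palette.

Each flat color has snapped to a coarser quantized level — most visibly, the near-white background has dropped to a flat grey.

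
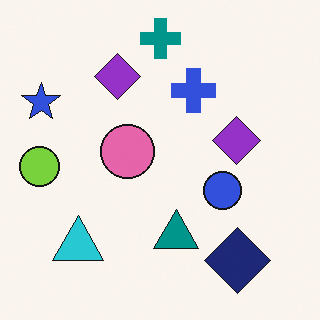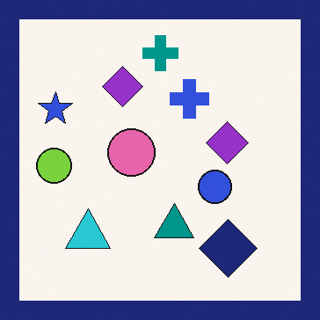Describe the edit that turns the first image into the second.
Framed with a navy border.

A solid navy frame runs around the edge of the second image, with the content slightly shrunk inside it.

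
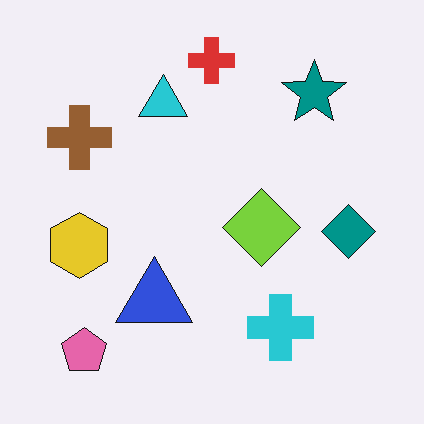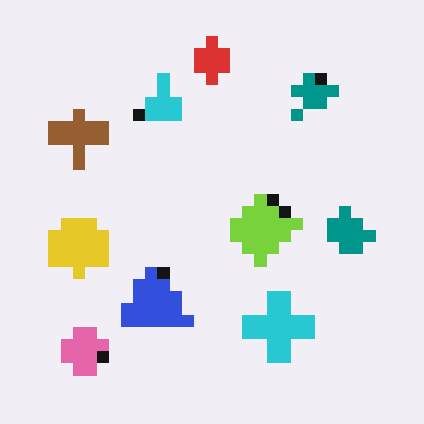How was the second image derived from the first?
This is the original image heavily pixelated into large blocks.

Shapes are reduced to large square blocks; fine edges and outlines are lost — a downscale-then-upscale (mosaic) effect.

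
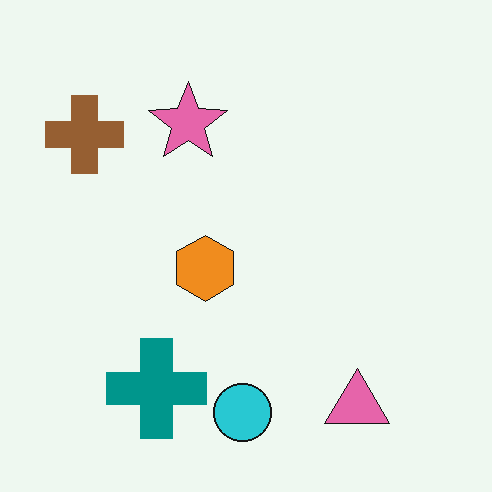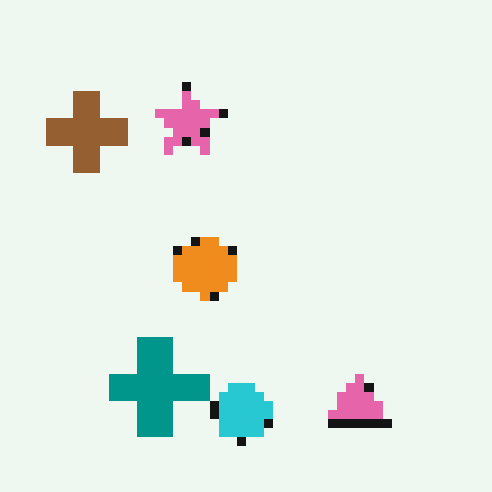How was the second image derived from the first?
The transformation is: heavily pixelated into large blocks.

Shapes are reduced to large square blocks; fine edges and outlines are lost — a downscale-then-upscale (mosaic) effect.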